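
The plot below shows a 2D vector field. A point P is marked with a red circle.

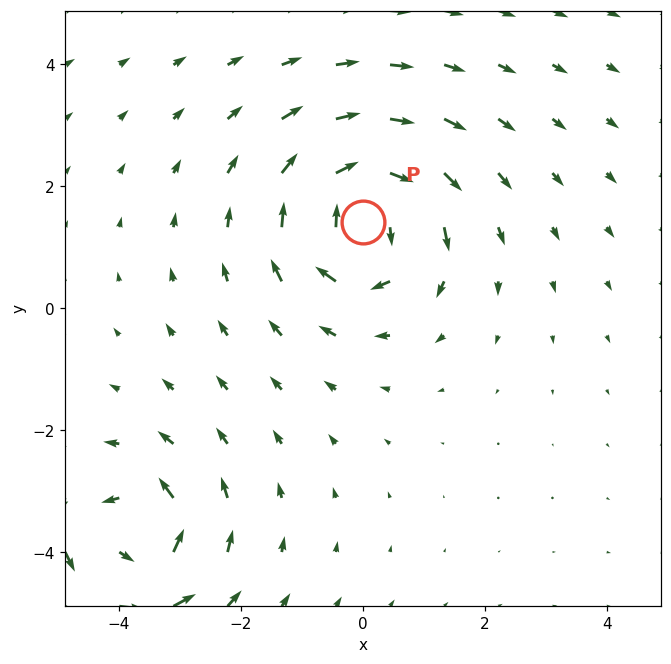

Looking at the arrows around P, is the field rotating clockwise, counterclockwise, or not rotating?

clockwise

Near P at (0.0, 1.4) the arrows circulate clockwise. The curl (z-component) there is about -4; negative curl means clockwise rotation.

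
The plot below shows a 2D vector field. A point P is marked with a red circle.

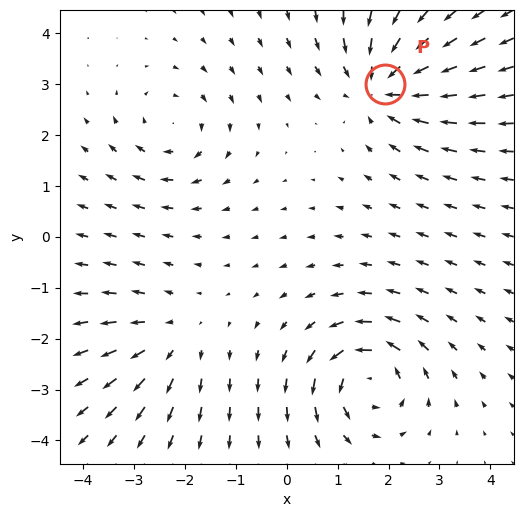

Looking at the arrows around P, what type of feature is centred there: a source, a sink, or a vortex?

At P (1.9, 3.0) the arrows converge inward. Divergence about -5, curl ≈0 — negative divergence with near-zero curl is a sink.

sink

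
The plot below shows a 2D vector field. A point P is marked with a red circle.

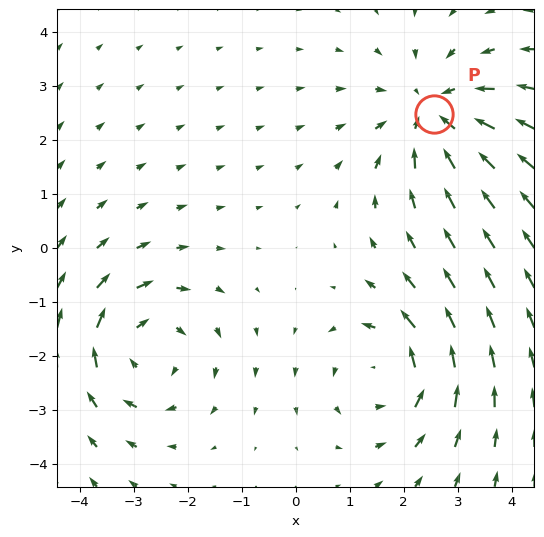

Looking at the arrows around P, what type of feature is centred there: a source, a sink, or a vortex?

sink

At P (2.6, 2.5) the arrows converge inward. Divergence about -3, curl ≈0 — negative divergence with near-zero curl is a sink.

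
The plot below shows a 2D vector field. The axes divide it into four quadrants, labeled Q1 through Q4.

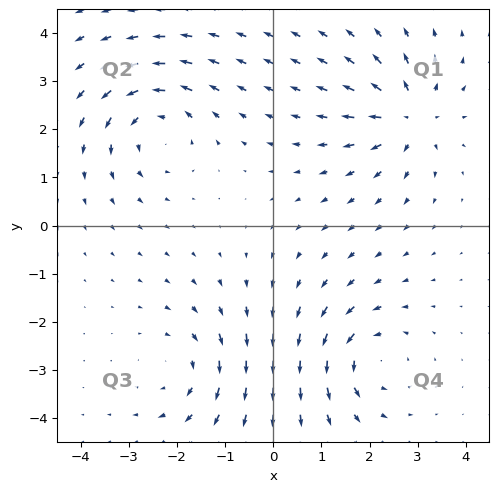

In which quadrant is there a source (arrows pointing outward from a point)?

Q1

The source sits at approximately (2.8, 2.3), which lies in quadrant Q1. The divergence there is about +4, positive as expected for a source.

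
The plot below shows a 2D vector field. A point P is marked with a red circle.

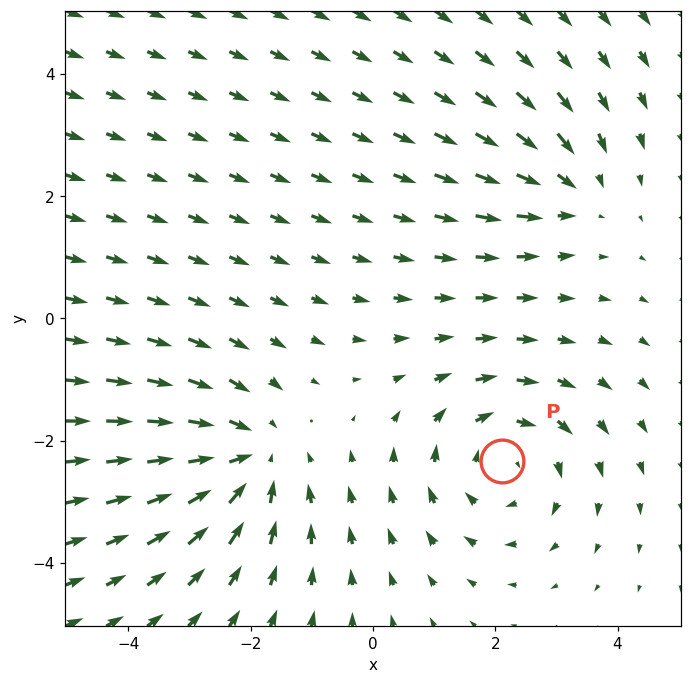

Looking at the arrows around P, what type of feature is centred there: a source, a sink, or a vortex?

vortex

At P (2.1, -2.3) the arrows circulate clockwise. Divergence ≈0, curl about -3 — near-zero divergence with nonzero curl is a vortex.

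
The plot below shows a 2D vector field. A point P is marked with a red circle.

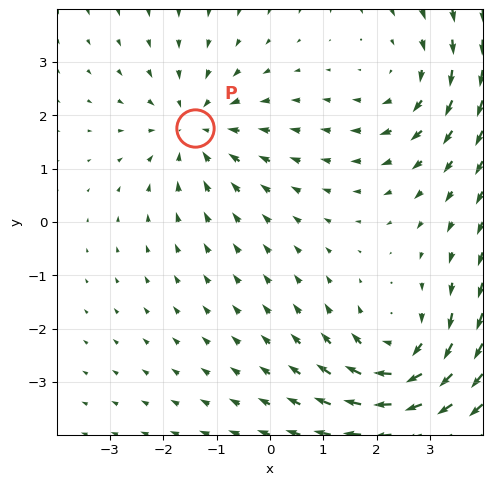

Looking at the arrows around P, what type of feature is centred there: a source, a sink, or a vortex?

sink

At P (-1.4, 1.8) the arrows converge inward. Divergence about -3, curl ≈0 — negative divergence with near-zero curl is a sink.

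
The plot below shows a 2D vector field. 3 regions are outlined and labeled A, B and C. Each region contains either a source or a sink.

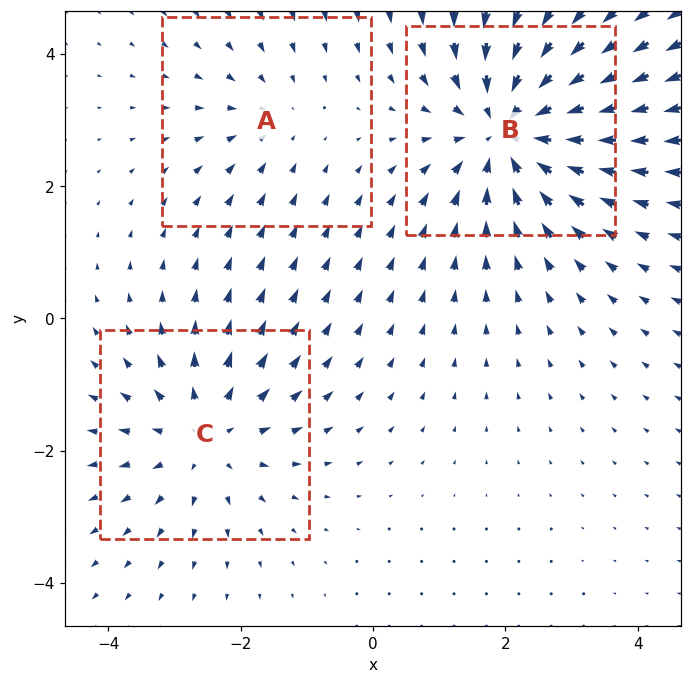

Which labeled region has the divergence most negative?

B

Divergence at each region's feature centre — A: about -2, B: about -4, C: about +3. Region B is most negative.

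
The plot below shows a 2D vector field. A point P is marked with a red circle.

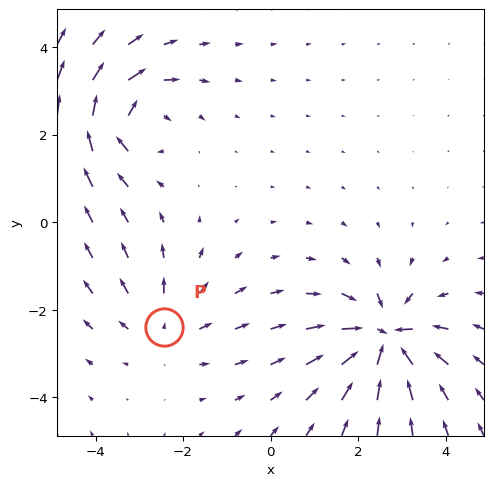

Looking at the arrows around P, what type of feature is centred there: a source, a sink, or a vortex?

At P (-2.4, -2.4) the arrows spread outward. Divergence about +2, curl ≈0 — positive divergence with near-zero curl is a source.

source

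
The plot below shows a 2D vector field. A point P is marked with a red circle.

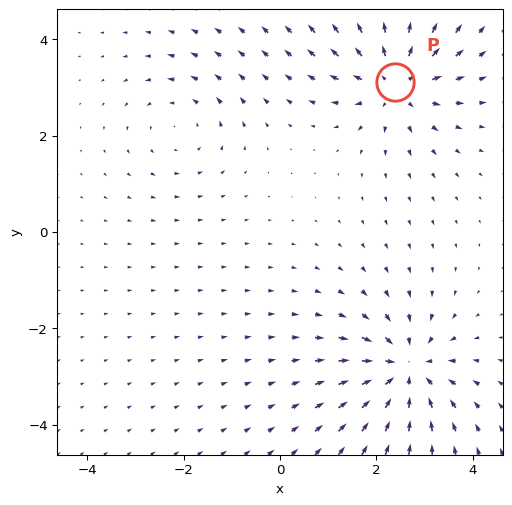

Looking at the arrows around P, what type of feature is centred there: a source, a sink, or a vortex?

source

At P (2.4, 3.1) the arrows spread outward. Divergence about +4, curl ≈0 — positive divergence with near-zero curl is a source.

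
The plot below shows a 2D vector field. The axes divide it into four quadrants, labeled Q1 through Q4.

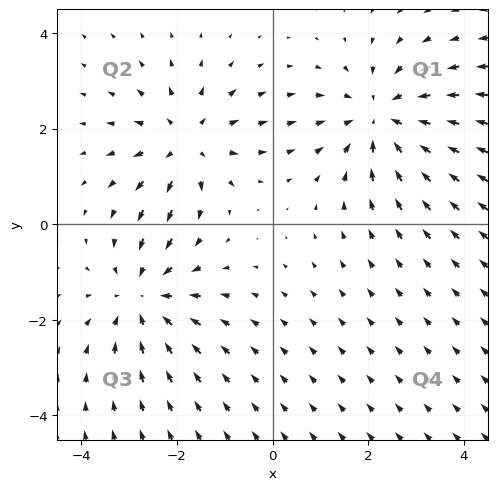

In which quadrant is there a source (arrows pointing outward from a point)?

The source sits at approximately (-1.8, 1.7), which lies in quadrant Q2. The divergence there is about +4, positive as expected for a source.

Q2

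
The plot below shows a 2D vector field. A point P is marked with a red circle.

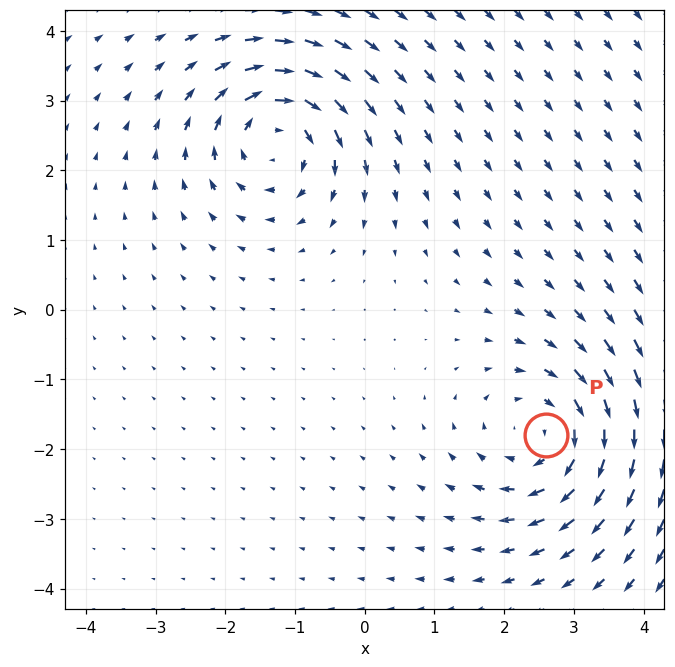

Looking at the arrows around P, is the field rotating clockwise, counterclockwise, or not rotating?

clockwise

Near P at (2.6, -1.8) the arrows circulate clockwise. The curl (z-component) there is about -5; negative curl means clockwise rotation.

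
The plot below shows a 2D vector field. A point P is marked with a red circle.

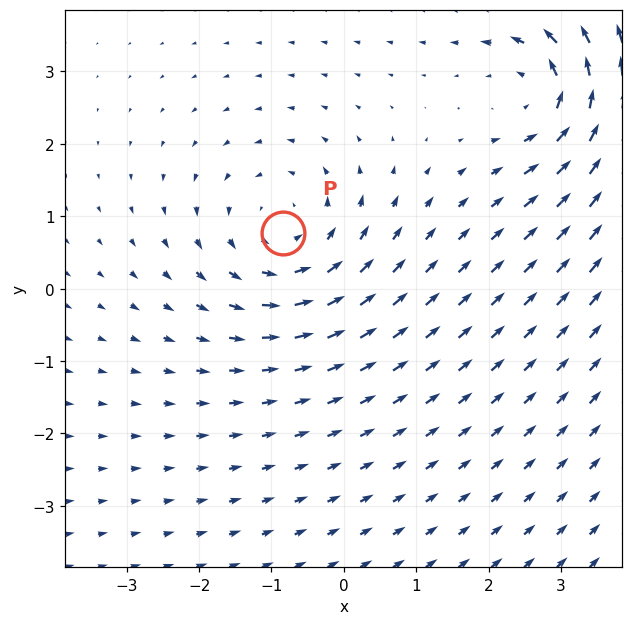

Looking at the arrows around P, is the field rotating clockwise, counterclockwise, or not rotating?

counterclockwise

Near P at (-0.8, 0.8) the arrows circulate counterclockwise. The curl (z-component) there is about +4; positive curl means counterclockwise rotation.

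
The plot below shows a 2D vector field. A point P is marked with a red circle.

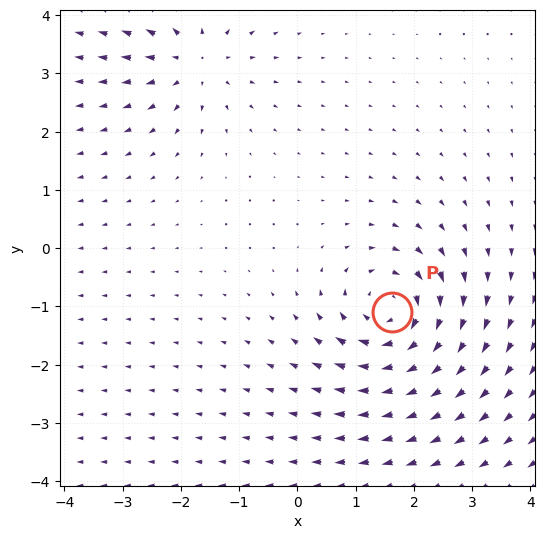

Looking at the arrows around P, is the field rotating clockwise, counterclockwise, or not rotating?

clockwise

Near P at (1.6, -1.1) the arrows circulate clockwise. The curl (z-component) there is about -5; negative curl means clockwise rotation.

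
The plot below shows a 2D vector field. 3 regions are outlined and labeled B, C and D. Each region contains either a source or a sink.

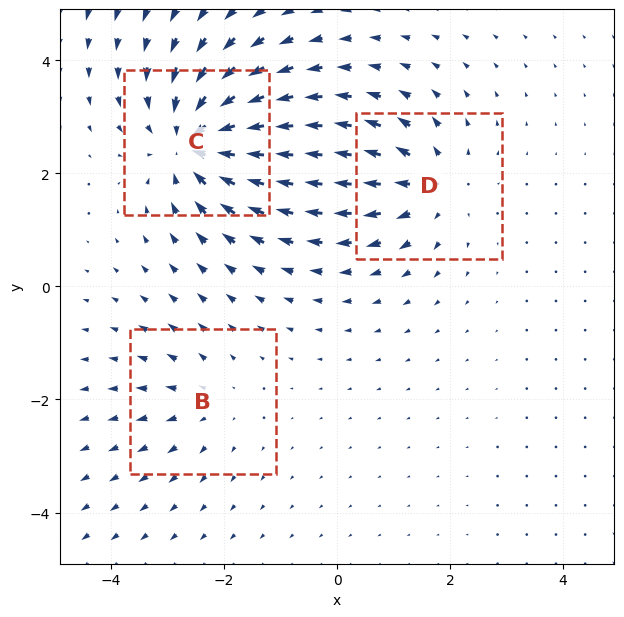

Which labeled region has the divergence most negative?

Divergence at each region's feature centre — B: about +2, C: about -5, D: about +3. Region C is most negative.

C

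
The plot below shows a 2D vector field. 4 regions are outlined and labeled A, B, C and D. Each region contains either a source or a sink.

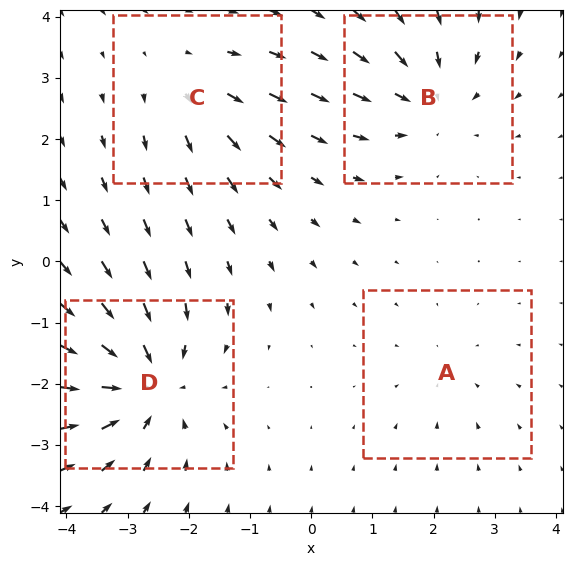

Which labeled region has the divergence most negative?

Divergence at each region's feature centre — A: about -2, B: about -4, C: about +3, D: about -6. Region D is most negative.

D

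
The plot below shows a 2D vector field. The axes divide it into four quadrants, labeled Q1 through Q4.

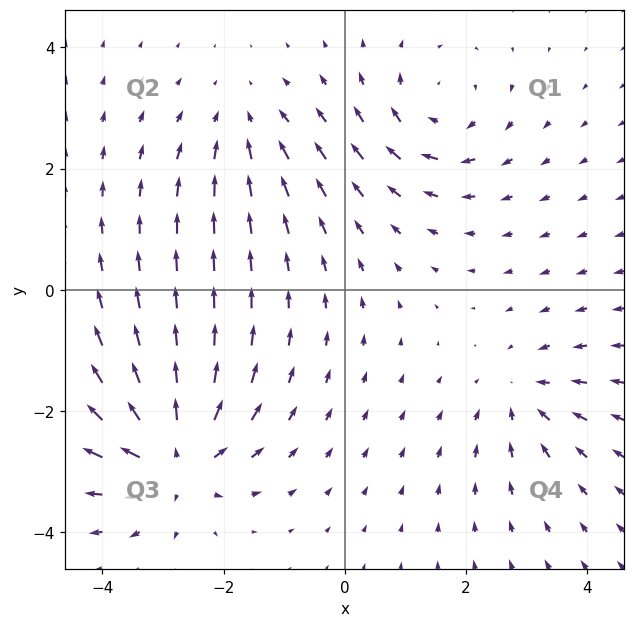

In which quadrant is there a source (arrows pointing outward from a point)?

Q3

The source sits at approximately (-2.8, -2.8), which lies in quadrant Q3. The divergence there is about +6, positive as expected for a source.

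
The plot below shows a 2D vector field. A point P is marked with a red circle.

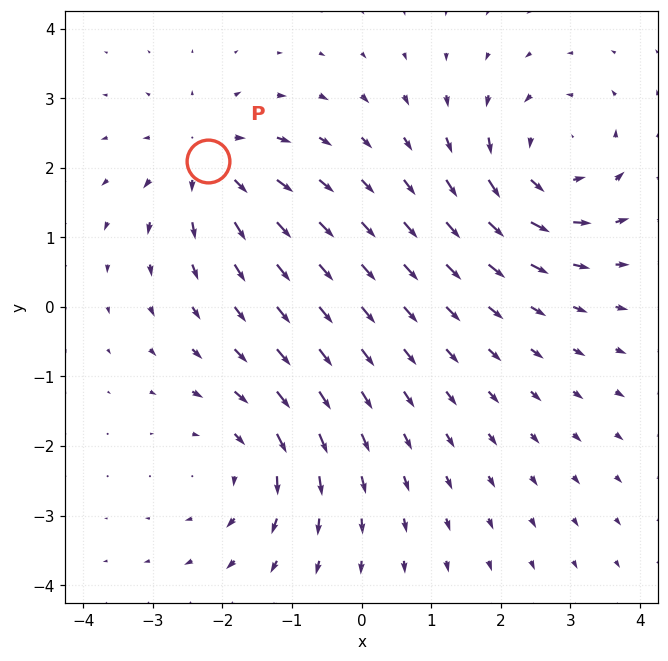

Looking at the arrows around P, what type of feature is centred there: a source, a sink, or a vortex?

At P (-2.2, 2.1) the arrows spread outward. Divergence about +5, curl ≈0 — positive divergence with near-zero curl is a source.

source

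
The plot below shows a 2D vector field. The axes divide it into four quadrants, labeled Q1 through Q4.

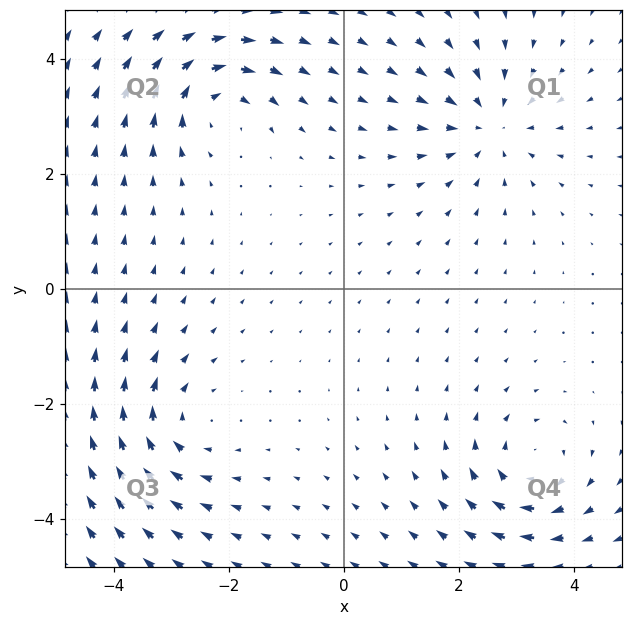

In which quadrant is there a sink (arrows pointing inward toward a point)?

Q1

The sink sits at approximately (2.5, 2.9), which lies in quadrant Q1. The divergence there is about -4, negative as expected for a sink.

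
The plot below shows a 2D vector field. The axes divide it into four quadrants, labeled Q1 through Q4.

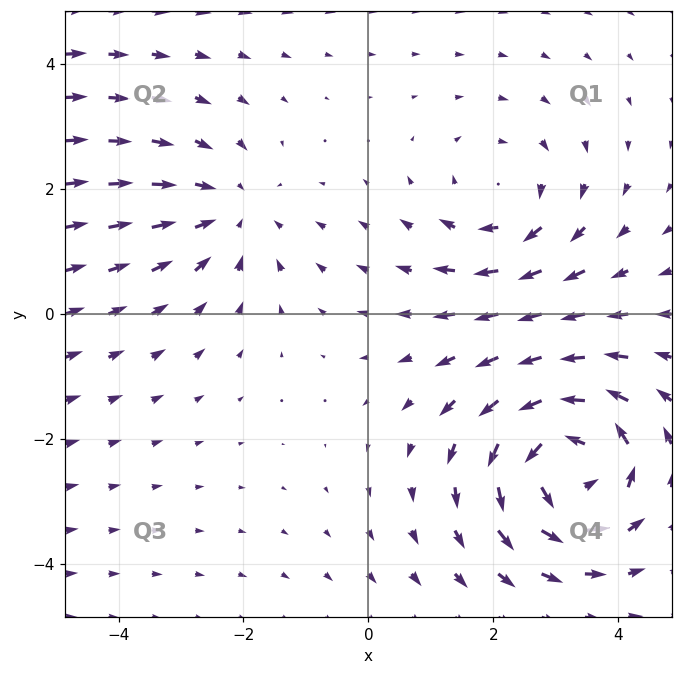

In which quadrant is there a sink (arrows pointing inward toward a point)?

The sink sits at approximately (-2.2, 1.6), which lies in quadrant Q2. The divergence there is about -2, negative as expected for a sink.

Q2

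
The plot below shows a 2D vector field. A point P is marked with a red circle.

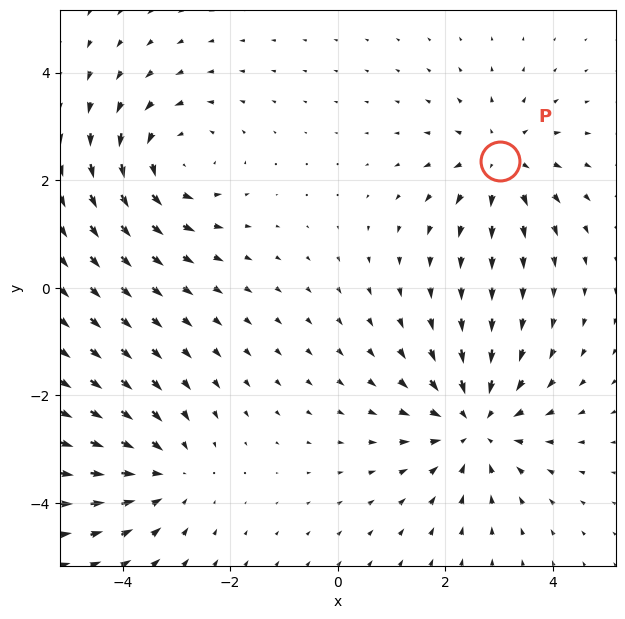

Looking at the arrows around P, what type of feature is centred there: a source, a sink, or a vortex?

At P (3.0, 2.4) the arrows spread outward. Divergence about +4, curl ≈0 — positive divergence with near-zero curl is a source.

source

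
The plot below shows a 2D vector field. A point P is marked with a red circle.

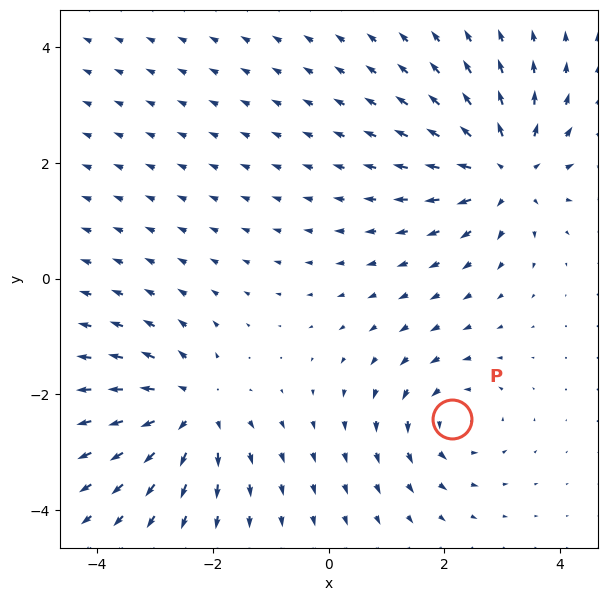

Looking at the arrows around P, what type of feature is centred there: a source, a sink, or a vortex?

At P (2.1, -2.4) the arrows circulate counterclockwise. Divergence ≈0, curl about +4 — near-zero divergence with nonzero curl is a vortex.

vortex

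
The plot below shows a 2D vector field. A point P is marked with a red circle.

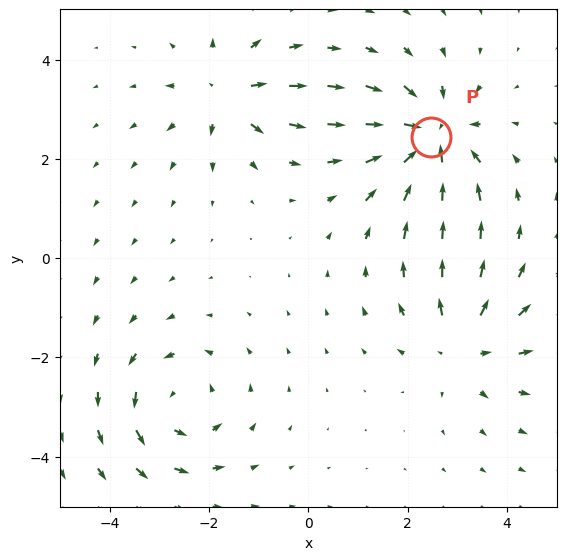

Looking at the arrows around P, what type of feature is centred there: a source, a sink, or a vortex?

sink

At P (2.5, 2.4) the arrows converge inward. Divergence about -5, curl ≈0 — negative divergence with near-zero curl is a sink.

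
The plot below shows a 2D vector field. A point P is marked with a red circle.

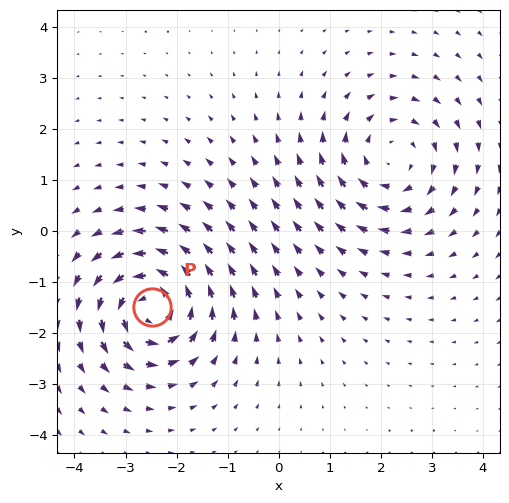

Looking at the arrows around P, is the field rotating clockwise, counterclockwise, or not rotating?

counterclockwise

Near P at (-2.5, -1.5) the arrows circulate counterclockwise. The curl (z-component) there is about +7; positive curl means counterclockwise rotation.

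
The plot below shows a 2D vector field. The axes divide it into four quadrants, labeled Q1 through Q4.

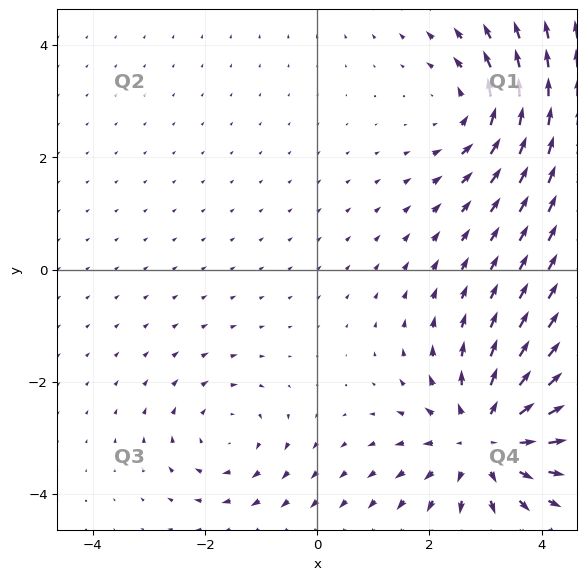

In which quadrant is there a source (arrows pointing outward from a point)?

The source sits at approximately (3.0, -3.0), which lies in quadrant Q4. The divergence there is about +4, positive as expected for a source.

Q4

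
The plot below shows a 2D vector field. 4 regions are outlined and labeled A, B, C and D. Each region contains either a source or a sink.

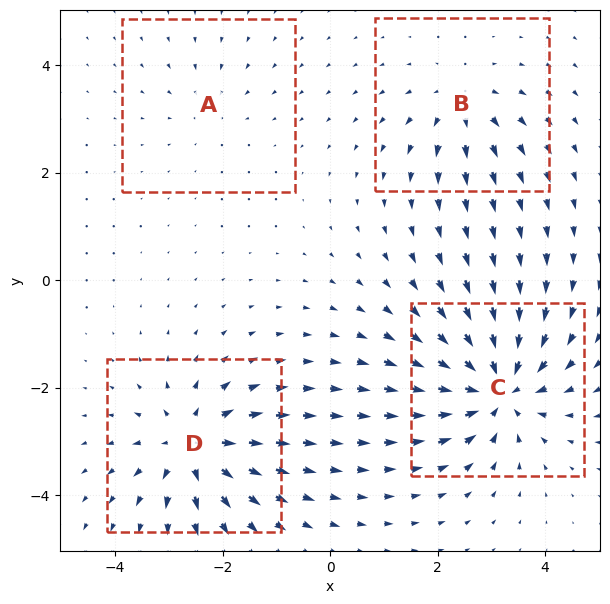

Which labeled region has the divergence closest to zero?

A

Divergence at each region's feature centre — A: about -2, B: about +4, C: about -8, D: about +6. Region A is closest to zero.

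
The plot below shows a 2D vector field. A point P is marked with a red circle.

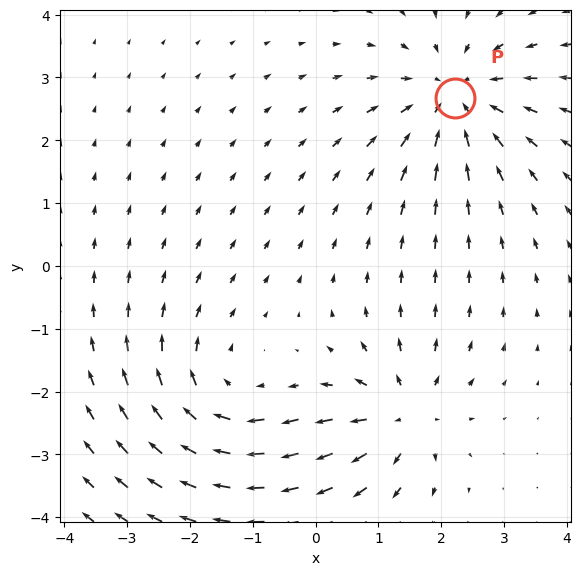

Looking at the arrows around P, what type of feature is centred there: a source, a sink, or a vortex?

sink

At P (2.2, 2.7) the arrows converge inward. Divergence about -3, curl ≈0 — negative divergence with near-zero curl is a sink.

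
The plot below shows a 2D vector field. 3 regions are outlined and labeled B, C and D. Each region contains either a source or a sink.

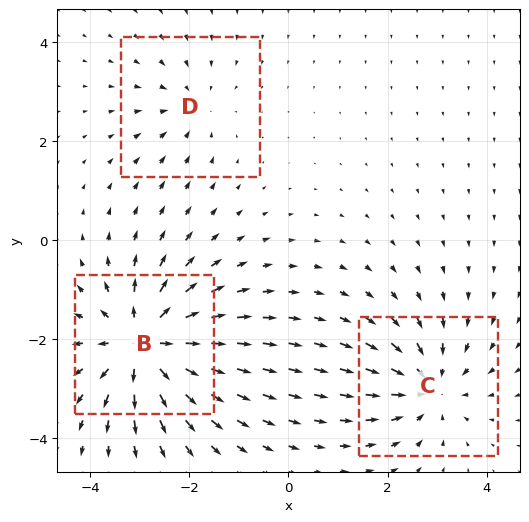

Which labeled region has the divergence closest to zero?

D

Divergence at each region's feature centre — B: about +5, C: about -4, D: about -2. Region D is closest to zero.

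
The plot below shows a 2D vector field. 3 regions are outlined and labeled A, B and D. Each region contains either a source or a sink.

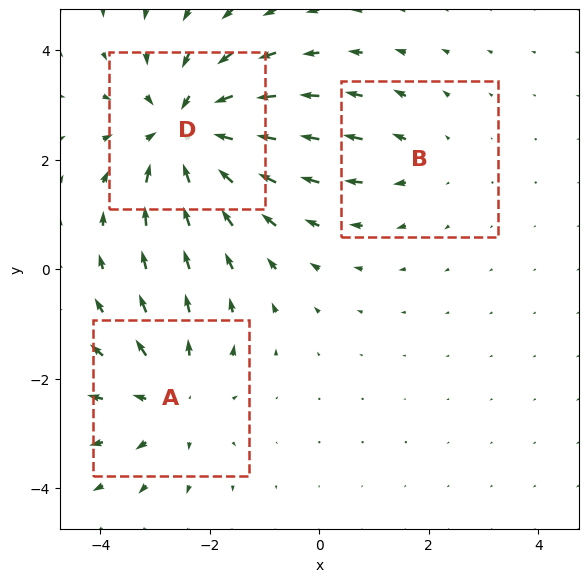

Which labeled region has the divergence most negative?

D

Divergence at each region's feature centre — A: about +3, B: about +2, D: about -5. Region D is most negative.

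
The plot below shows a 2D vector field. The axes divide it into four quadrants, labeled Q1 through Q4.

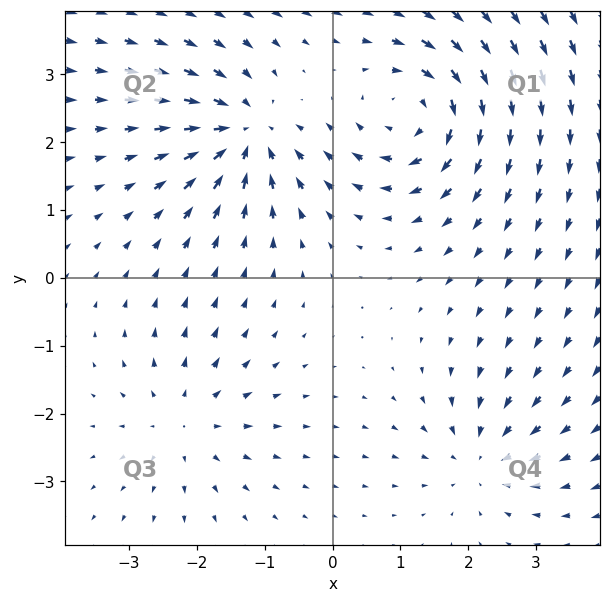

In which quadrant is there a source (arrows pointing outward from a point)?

The source sits at approximately (-2.2, -2.1), which lies in quadrant Q3. The divergence there is about +3, positive as expected for a source.

Q3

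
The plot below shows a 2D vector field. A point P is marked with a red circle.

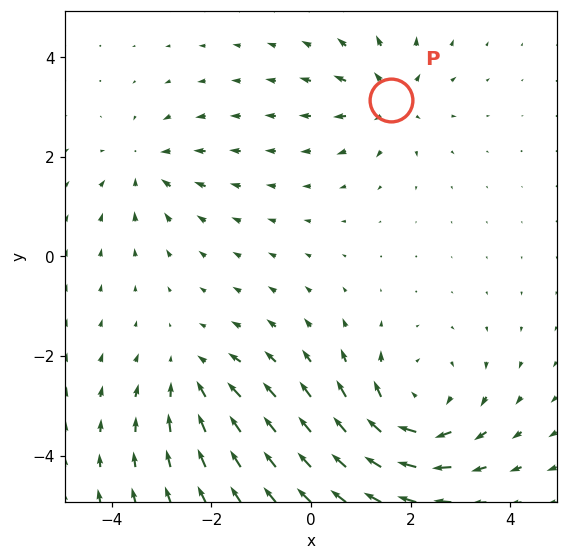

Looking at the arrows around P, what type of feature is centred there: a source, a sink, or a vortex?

At P (1.6, 3.2) the arrows spread outward. Divergence about +4, curl ≈0 — positive divergence with near-zero curl is a source.

source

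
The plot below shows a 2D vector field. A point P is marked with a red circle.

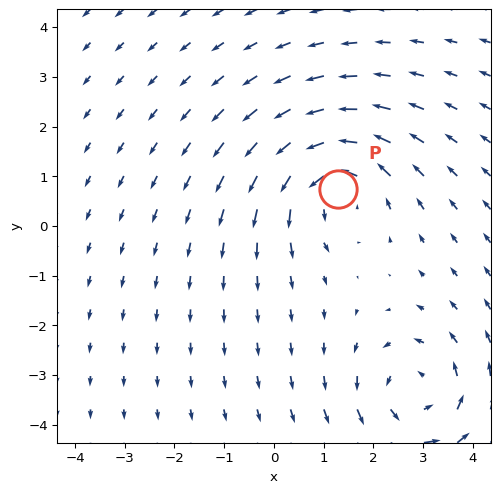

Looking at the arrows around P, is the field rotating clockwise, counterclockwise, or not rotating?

counterclockwise

Near P at (1.3, 0.7) the arrows circulate counterclockwise. The curl (z-component) there is about +4; positive curl means counterclockwise rotation.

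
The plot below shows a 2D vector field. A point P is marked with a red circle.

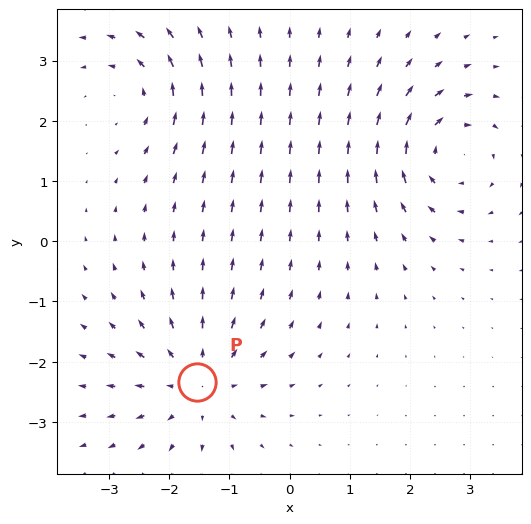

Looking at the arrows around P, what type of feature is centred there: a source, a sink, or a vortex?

At P (-1.5, -2.3) the arrows spread outward. Divergence about +4, curl ≈0 — positive divergence with near-zero curl is a source.

source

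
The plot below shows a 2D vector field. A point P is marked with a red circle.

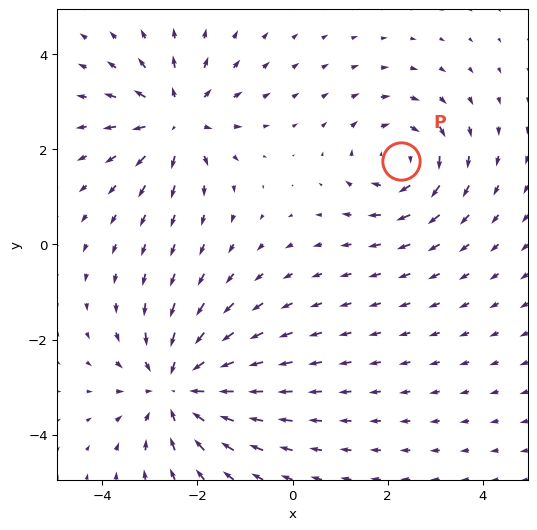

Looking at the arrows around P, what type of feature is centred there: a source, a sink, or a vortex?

vortex

At P (2.3, 1.8) the arrows circulate clockwise. Divergence ≈0, curl about -4 — near-zero divergence with nonzero curl is a vortex.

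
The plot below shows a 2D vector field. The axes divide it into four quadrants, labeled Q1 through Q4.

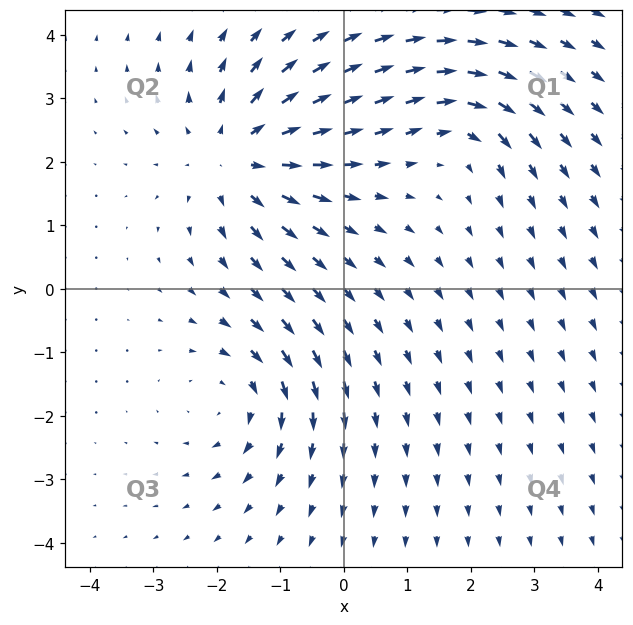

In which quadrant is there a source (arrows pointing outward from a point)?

Q2

The source sits at approximately (-1.7, 2.1), which lies in quadrant Q2. The divergence there is about +4, positive as expected for a source.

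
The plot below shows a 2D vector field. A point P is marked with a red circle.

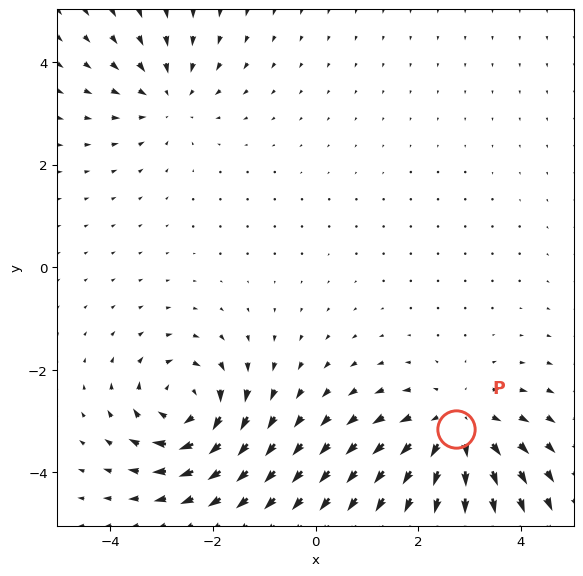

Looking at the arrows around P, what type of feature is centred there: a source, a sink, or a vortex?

source

At P (2.7, -3.2) the arrows spread outward. Divergence about +4, curl ≈0 — positive divergence with near-zero curl is a source.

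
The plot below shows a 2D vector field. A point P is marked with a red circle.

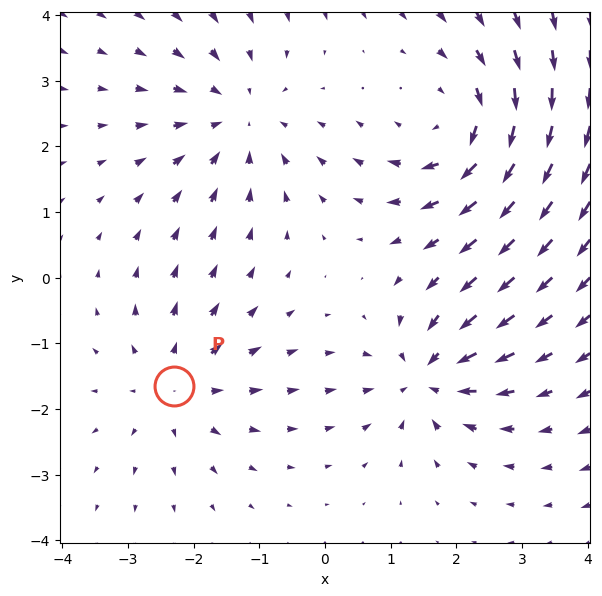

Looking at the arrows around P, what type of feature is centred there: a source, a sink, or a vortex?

source

At P (-2.3, -1.7) the arrows spread outward. Divergence about +3, curl ≈0 — positive divergence with near-zero curl is a source.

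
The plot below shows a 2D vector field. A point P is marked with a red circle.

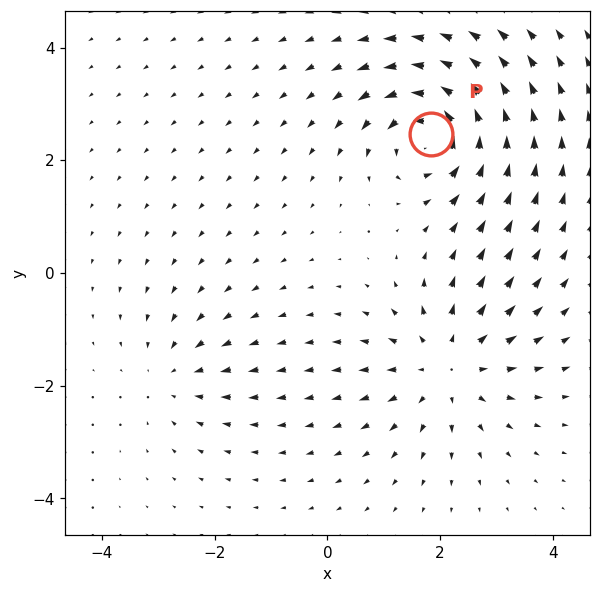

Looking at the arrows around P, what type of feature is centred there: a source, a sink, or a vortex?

At P (1.8, 2.5) the arrows circulate counterclockwise. Divergence ≈0, curl about +7 — near-zero divergence with nonzero curl is a vortex.

vortex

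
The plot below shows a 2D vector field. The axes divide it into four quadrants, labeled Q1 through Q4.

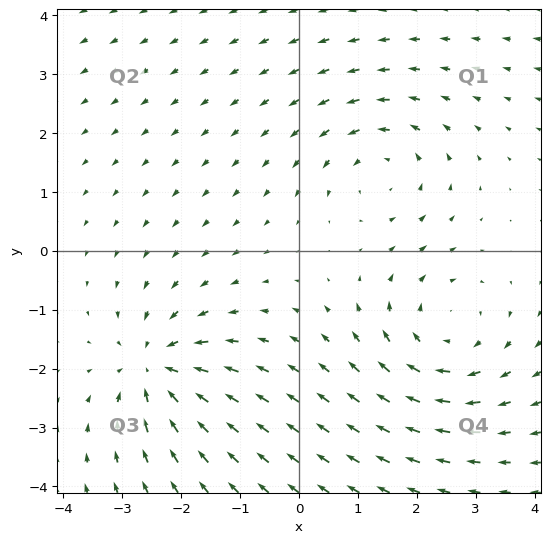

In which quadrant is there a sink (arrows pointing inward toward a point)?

The sink sits at approximately (-2.4, -2.0), which lies in quadrant Q3. The divergence there is about -5, negative as expected for a sink.

Q3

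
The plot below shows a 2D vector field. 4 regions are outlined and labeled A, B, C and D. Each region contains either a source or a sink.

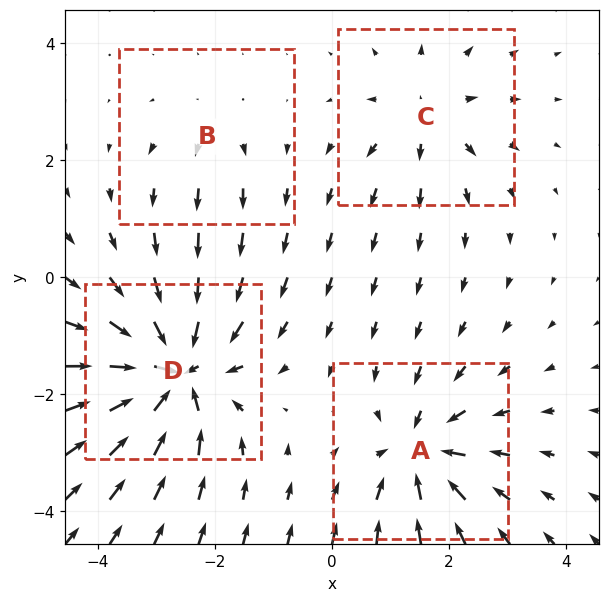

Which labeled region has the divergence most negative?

D

Divergence at each region's feature centre — A: about -6, B: about +2, C: about +4, D: about -8. Region D is most negative.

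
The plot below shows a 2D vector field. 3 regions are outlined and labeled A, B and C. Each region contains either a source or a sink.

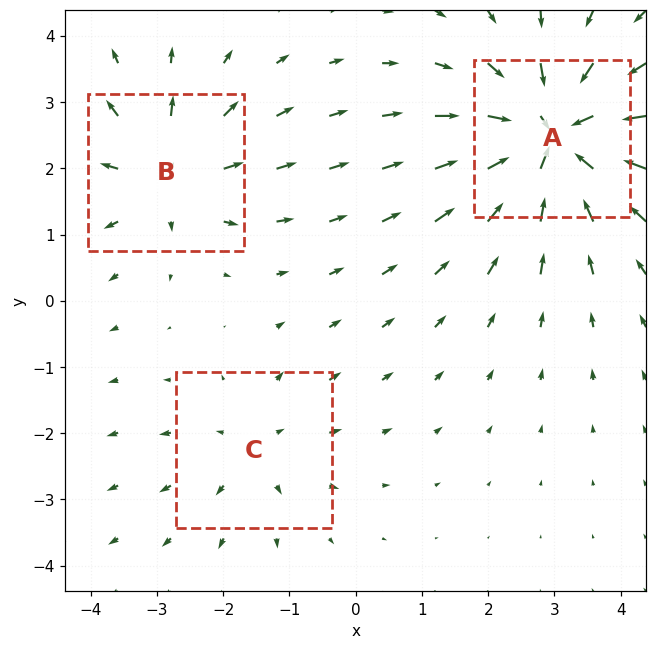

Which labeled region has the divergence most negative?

Divergence at each region's feature centre — A: about -5, B: about +3, C: about +2. Region A is most negative.

A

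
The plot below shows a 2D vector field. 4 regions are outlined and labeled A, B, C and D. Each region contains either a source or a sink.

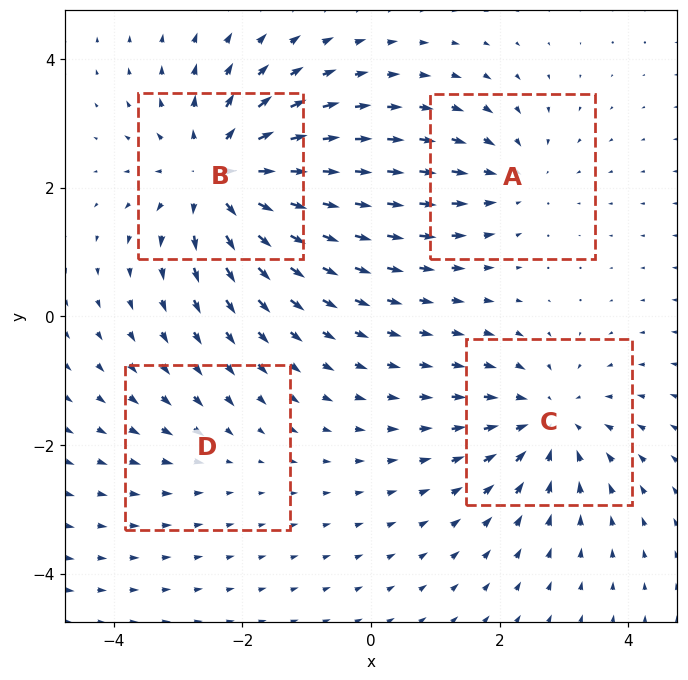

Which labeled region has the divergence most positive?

B

Divergence at each region's feature centre — A: about -3, B: about +6, C: about -5, D: about -2. Region B is most positive.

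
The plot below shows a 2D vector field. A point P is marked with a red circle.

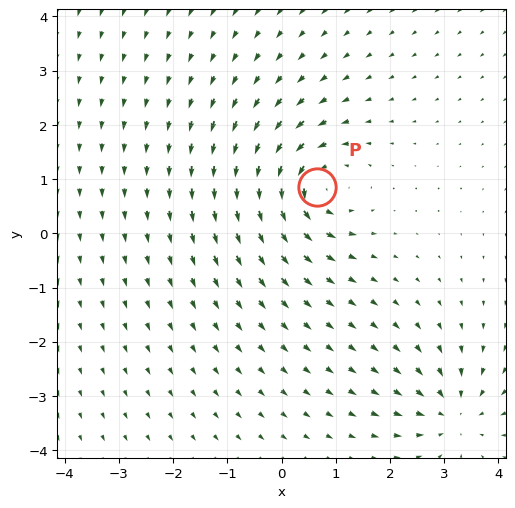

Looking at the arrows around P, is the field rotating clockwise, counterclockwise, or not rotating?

counterclockwise

Near P at (0.7, 0.9) the arrows circulate counterclockwise. The curl (z-component) there is about +6; positive curl means counterclockwise rotation.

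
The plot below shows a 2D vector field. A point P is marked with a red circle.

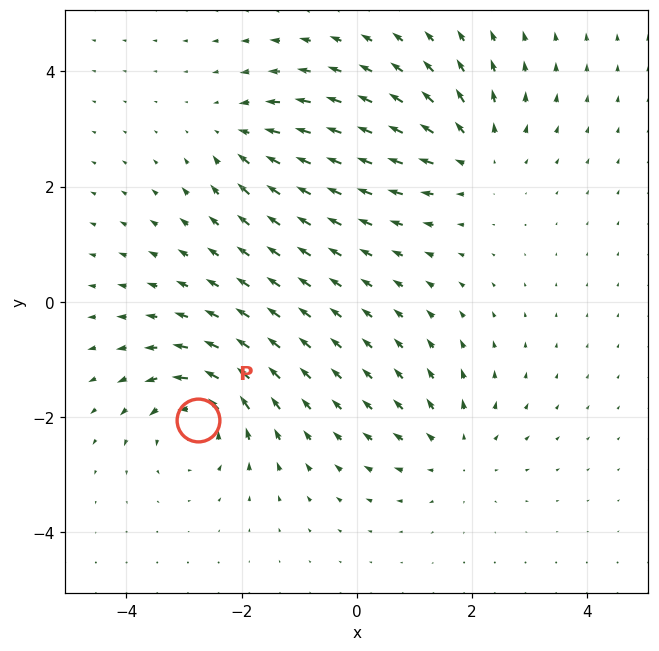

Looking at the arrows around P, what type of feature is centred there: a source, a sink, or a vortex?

vortex

At P (-2.8, -2.1) the arrows circulate counterclockwise. Divergence ≈0, curl about +5 — near-zero divergence with nonzero curl is a vortex.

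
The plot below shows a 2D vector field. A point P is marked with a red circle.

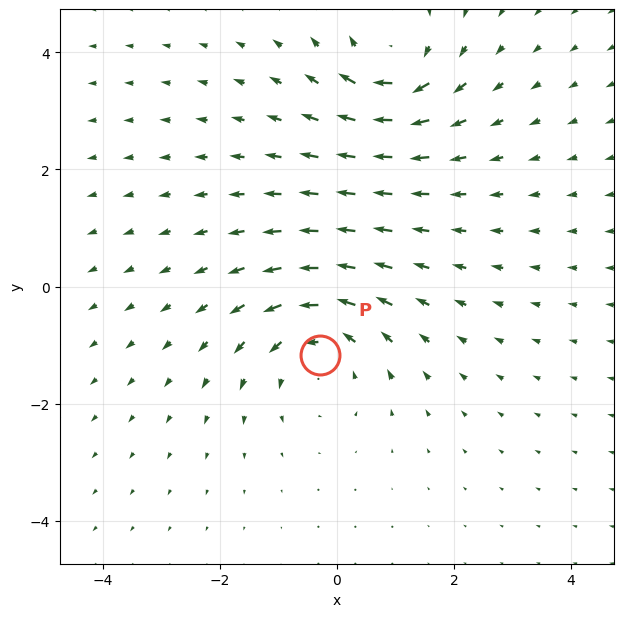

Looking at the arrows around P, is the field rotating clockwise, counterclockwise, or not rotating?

Near P at (-0.3, -1.2) the arrows circulate counterclockwise. The curl (z-component) there is about +4; positive curl means counterclockwise rotation.

counterclockwise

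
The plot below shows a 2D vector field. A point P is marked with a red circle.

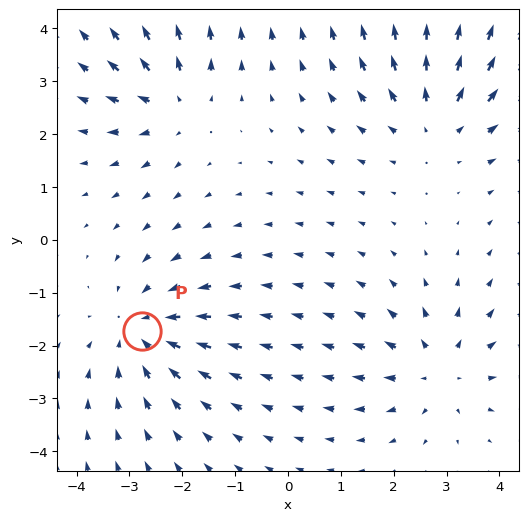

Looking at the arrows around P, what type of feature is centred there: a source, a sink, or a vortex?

At P (-2.8, -1.7) the arrows converge inward. Divergence about -3, curl ≈0 — negative divergence with near-zero curl is a sink.

sink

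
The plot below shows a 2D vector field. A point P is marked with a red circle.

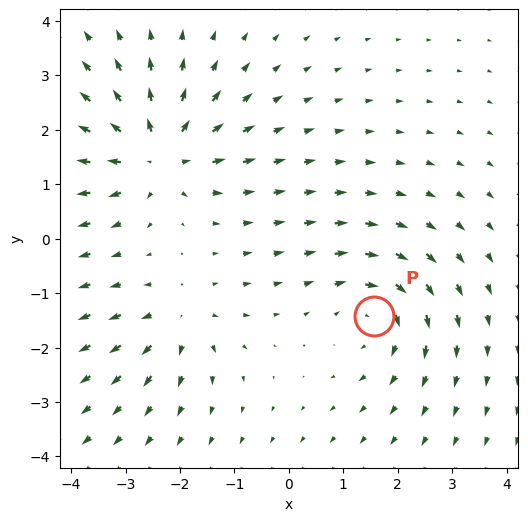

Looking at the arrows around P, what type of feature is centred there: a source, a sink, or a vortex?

vortex

At P (1.6, -1.4) the arrows circulate clockwise. Divergence ≈0, curl about -4 — near-zero divergence with nonzero curl is a vortex.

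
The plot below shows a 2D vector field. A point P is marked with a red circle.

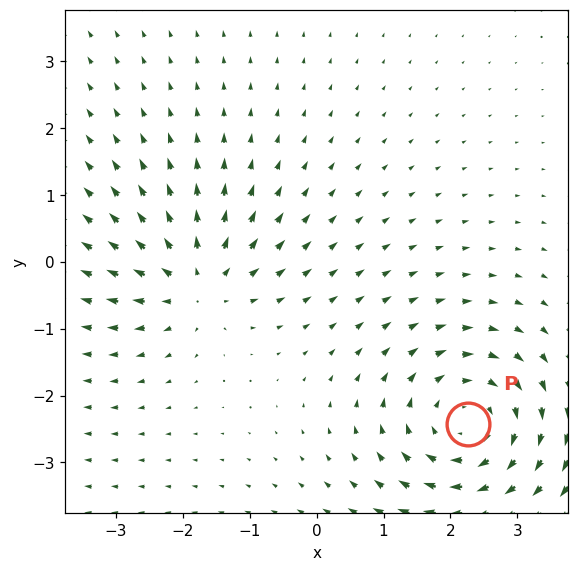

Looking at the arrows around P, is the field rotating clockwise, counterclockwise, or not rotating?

clockwise

Near P at (2.3, -2.4) the arrows circulate clockwise. The curl (z-component) there is about -4; negative curl means clockwise rotation.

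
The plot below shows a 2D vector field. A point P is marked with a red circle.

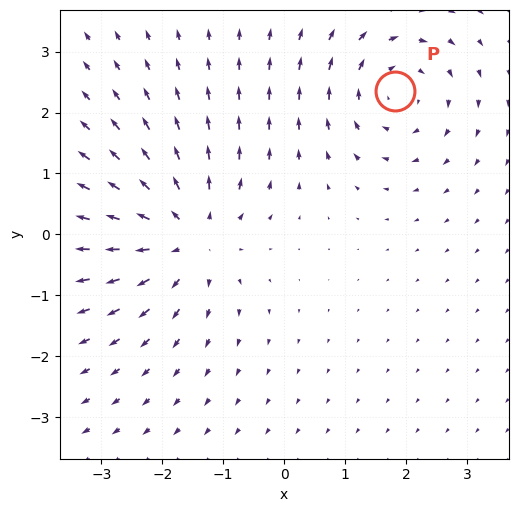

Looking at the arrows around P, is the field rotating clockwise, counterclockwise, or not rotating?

clockwise

Near P at (1.8, 2.3) the arrows circulate clockwise. The curl (z-component) there is about -3; negative curl means clockwise rotation.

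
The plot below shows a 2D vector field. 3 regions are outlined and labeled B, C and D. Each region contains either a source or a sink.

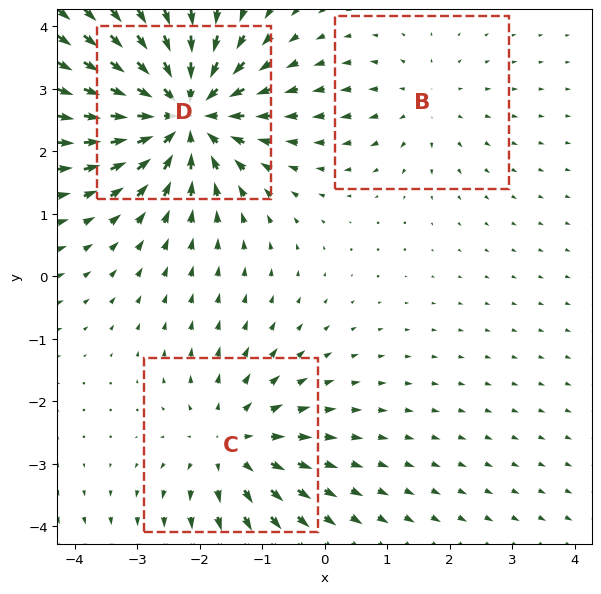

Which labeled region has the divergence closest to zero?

B

Divergence at each region's feature centre — B: about +2, C: about +3, D: about -5. Region B is closest to zero.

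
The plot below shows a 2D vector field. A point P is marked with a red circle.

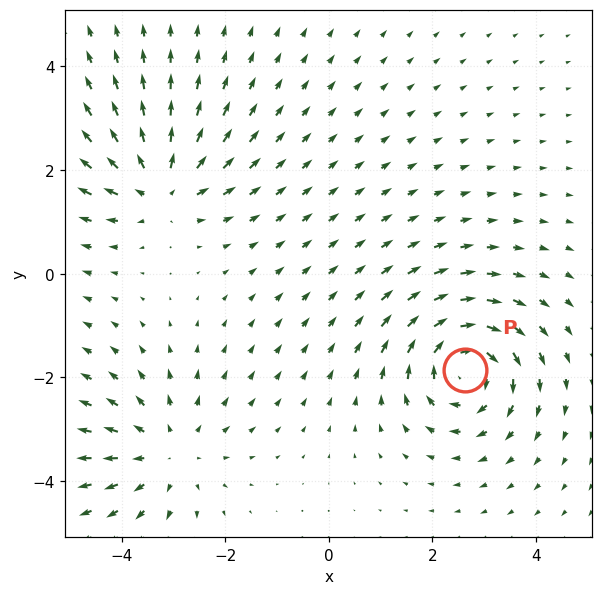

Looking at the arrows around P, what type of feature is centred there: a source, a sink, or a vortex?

At P (2.6, -1.9) the arrows circulate clockwise. Divergence ≈0, curl about -6 — near-zero divergence with nonzero curl is a vortex.

vortex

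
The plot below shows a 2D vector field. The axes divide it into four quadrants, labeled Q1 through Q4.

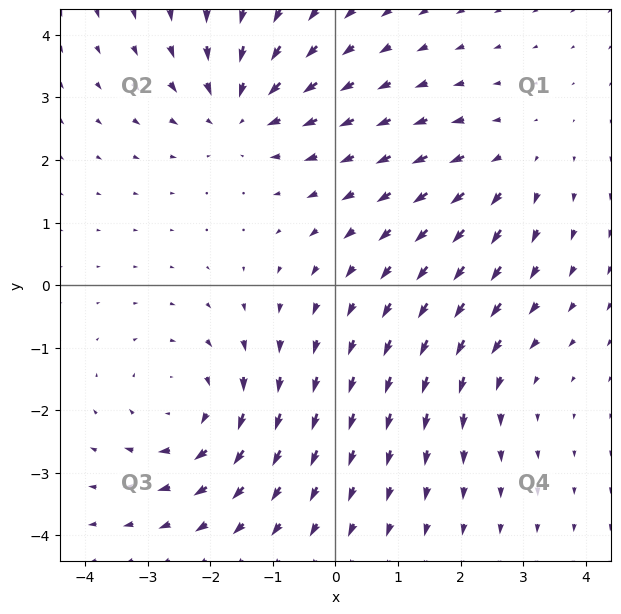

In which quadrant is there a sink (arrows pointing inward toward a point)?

Q2

The sink sits at approximately (-1.5, 2.8), which lies in quadrant Q2. The divergence there is about -4, negative as expected for a sink.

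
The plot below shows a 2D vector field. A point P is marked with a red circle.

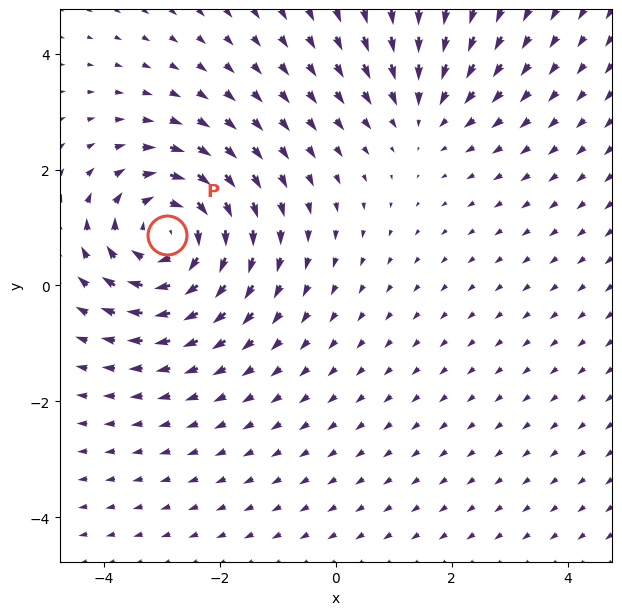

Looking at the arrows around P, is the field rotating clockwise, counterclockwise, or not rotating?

clockwise

Near P at (-2.9, 0.9) the arrows circulate clockwise. The curl (z-component) there is about -5; negative curl means clockwise rotation.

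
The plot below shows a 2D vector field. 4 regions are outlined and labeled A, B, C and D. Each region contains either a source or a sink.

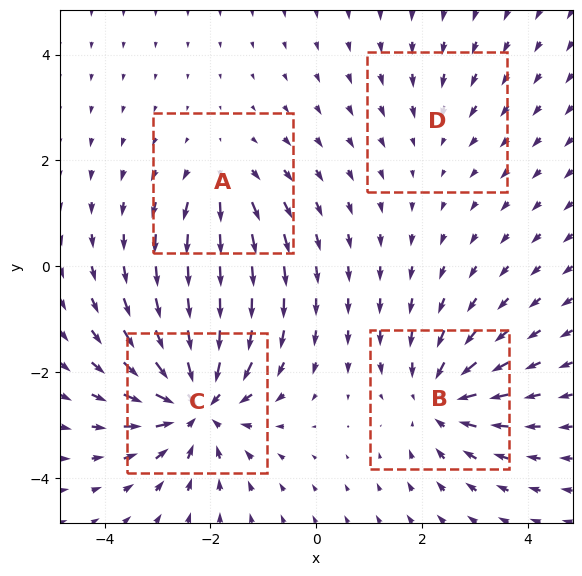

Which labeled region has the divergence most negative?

Divergence at each region's feature centre — A: about +3, B: about -5, C: about -7, D: about -2. Region C is most negative.

C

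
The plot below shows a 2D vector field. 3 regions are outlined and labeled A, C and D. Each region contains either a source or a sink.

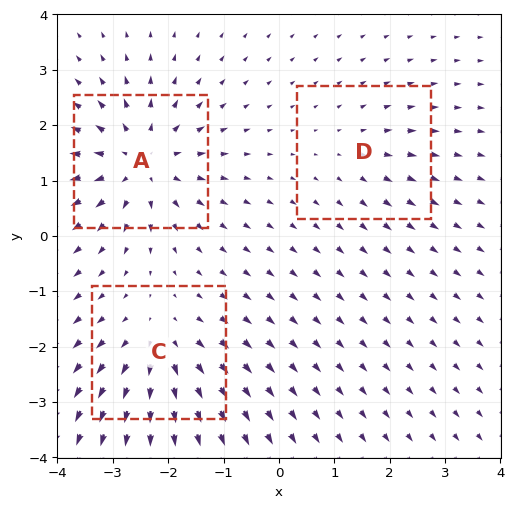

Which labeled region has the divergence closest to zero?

Divergence at each region's feature centre — A: about +5, C: about +4, D: about +2. Region D is closest to zero.

D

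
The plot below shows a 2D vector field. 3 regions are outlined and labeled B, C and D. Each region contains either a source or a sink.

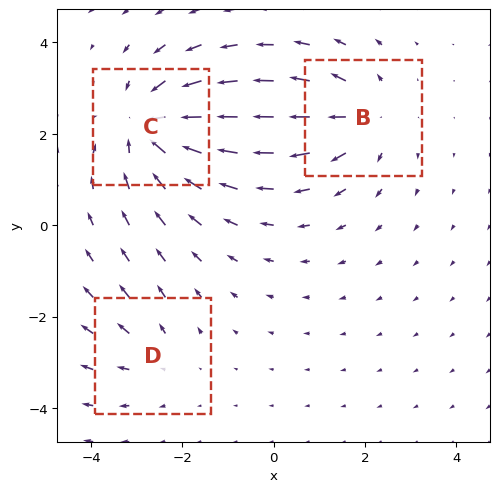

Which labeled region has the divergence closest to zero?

Divergence at each region's feature centre — B: about +3, C: about -4, D: about +2. Region D is closest to zero.

D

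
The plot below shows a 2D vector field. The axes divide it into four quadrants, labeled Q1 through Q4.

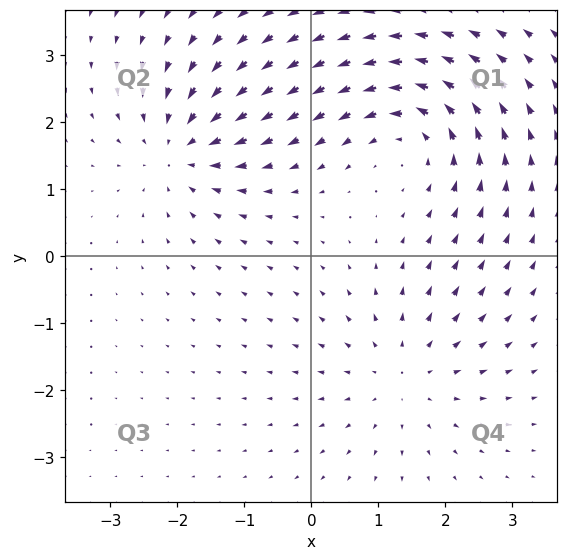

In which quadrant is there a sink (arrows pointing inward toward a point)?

Q2

The sink sits at approximately (-1.9, 1.6), which lies in quadrant Q2. The divergence there is about -5, negative as expected for a sink.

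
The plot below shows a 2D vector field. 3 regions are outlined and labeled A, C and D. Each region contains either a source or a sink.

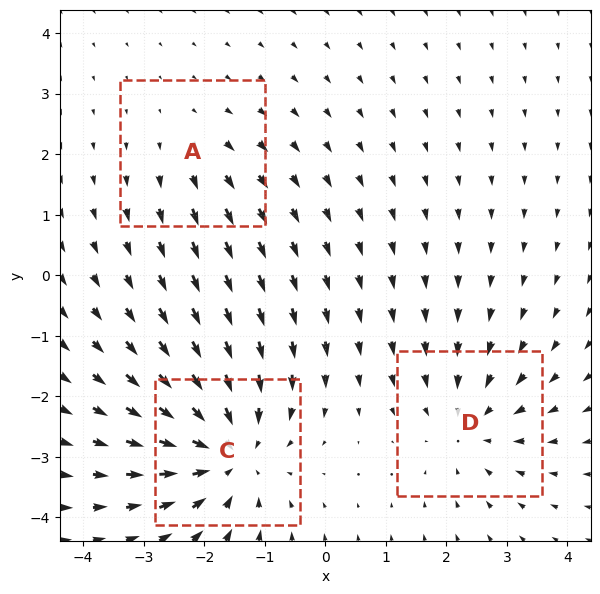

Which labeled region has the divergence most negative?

C

Divergence at each region's feature centre — A: about +2, C: about -4, D: about -3. Region C is most negative.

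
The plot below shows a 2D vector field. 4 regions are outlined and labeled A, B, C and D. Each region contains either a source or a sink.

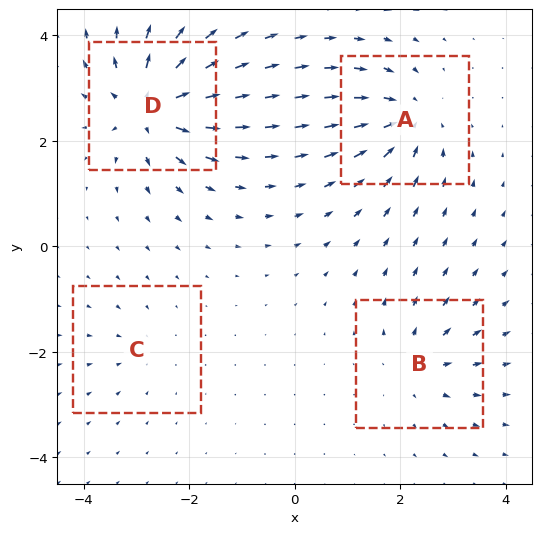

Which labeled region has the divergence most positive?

D

Divergence at each region's feature centre — A: about -6, B: about +4, C: about -2, D: about +8. Region D is most positive.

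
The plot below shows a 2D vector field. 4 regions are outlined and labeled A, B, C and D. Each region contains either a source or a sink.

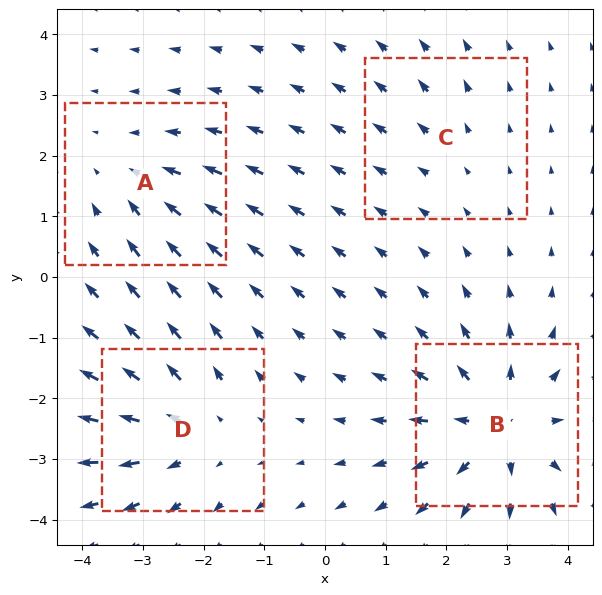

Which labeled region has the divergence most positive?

B

Divergence at each region's feature centre — A: about -3, B: about +6, C: about +2, D: about +4. Region B is most positive.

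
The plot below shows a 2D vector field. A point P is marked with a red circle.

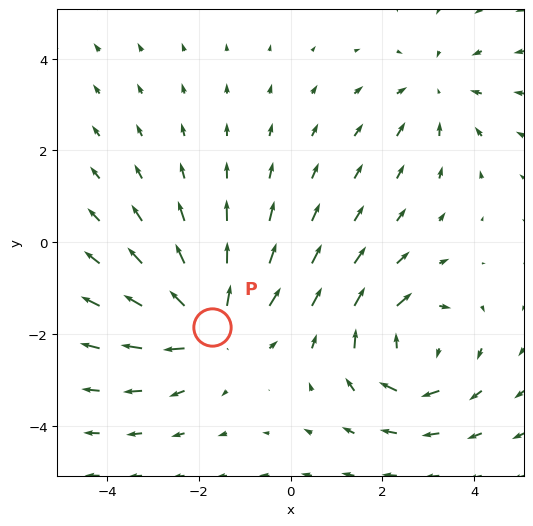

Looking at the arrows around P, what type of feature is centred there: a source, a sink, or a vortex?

source

At P (-1.7, -1.8) the arrows spread outward. Divergence about +5, curl ≈0 — positive divergence with near-zero curl is a source.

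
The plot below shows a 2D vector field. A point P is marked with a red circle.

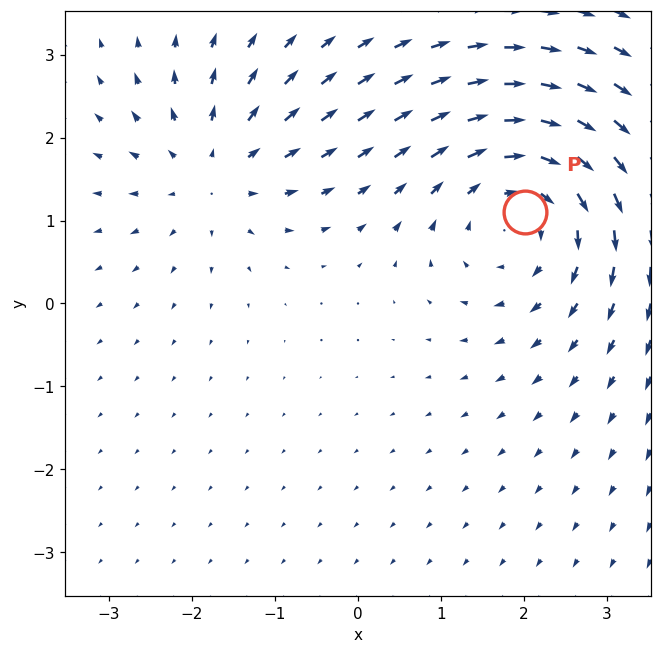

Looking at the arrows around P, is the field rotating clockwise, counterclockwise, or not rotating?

Near P at (2.0, 1.1) the arrows circulate clockwise. The curl (z-component) there is about -4; negative curl means clockwise rotation.

clockwise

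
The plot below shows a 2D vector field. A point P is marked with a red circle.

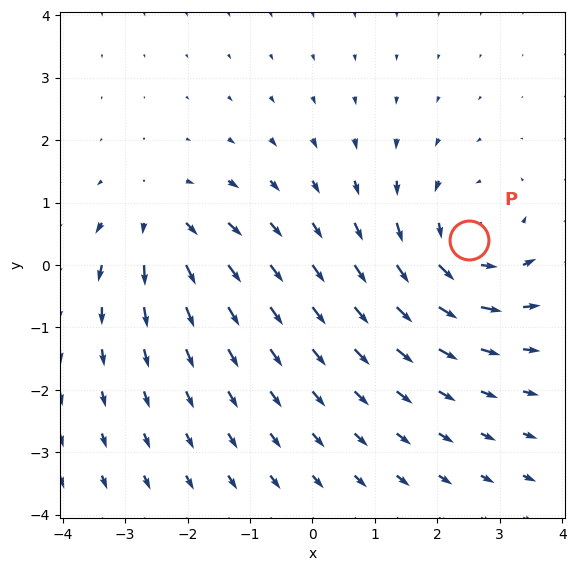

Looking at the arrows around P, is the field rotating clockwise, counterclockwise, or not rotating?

counterclockwise

Near P at (2.5, 0.4) the arrows circulate counterclockwise. The curl (z-component) there is about +4; positive curl means counterclockwise rotation.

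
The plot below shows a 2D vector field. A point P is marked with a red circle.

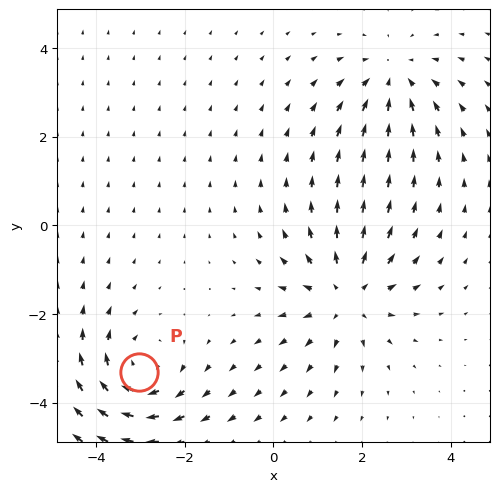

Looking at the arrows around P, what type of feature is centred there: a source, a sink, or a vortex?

At P (-3.0, -3.3) the arrows circulate clockwise. Divergence ≈0, curl about -3 — near-zero divergence with nonzero curl is a vortex.

vortex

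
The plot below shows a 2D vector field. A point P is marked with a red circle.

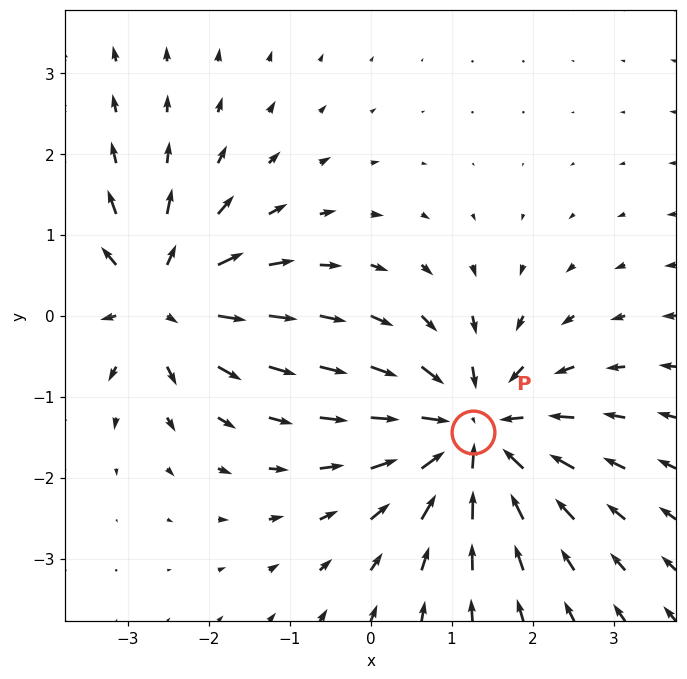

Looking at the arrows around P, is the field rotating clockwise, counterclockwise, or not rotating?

not rotating

Near P at (1.3, -1.4) the arrows show no circulation. The curl there is ≈0.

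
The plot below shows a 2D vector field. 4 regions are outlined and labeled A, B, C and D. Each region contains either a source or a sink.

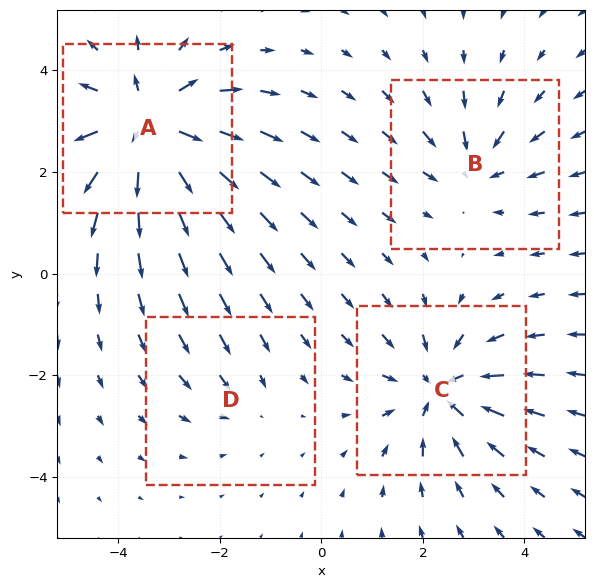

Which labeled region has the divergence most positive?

A

Divergence at each region's feature centre — A: about +7, B: about -3, C: about -5, D: about -2. Region A is most positive.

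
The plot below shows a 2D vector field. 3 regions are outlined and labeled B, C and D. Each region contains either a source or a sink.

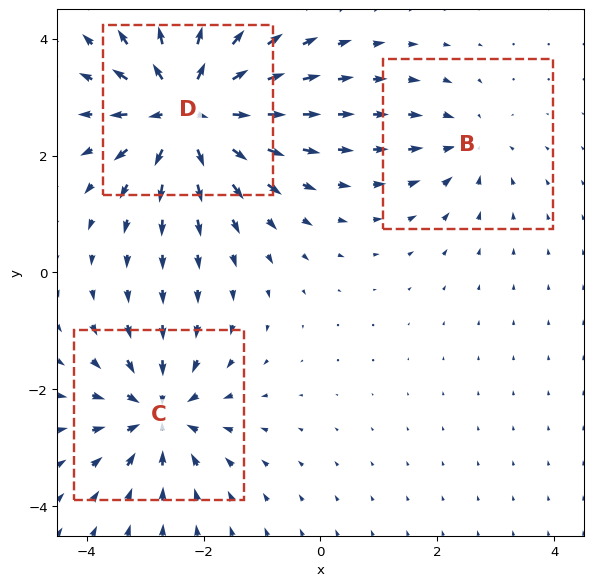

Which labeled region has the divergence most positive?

Divergence at each region's feature centre — B: about -3, C: about -4, D: about +6. Region D is most positive.

D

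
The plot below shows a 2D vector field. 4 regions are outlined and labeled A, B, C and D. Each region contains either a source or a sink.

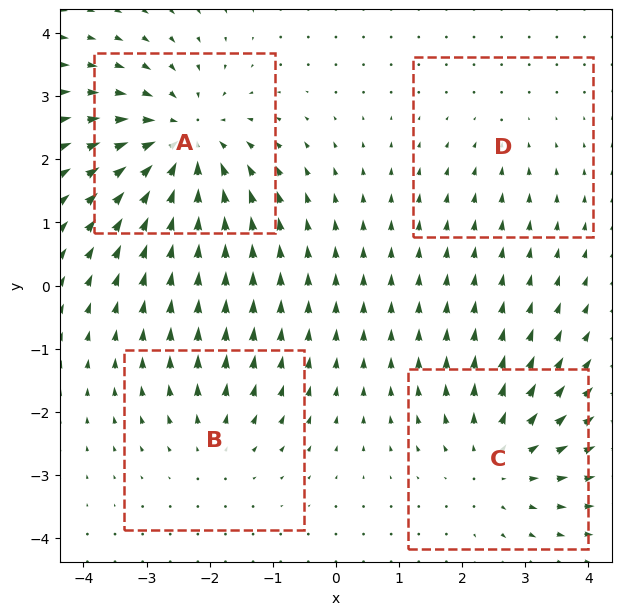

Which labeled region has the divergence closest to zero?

Divergence at each region's feature centre — A: about -6, B: about +3, C: about +4, D: about -2. Region D is closest to zero.

D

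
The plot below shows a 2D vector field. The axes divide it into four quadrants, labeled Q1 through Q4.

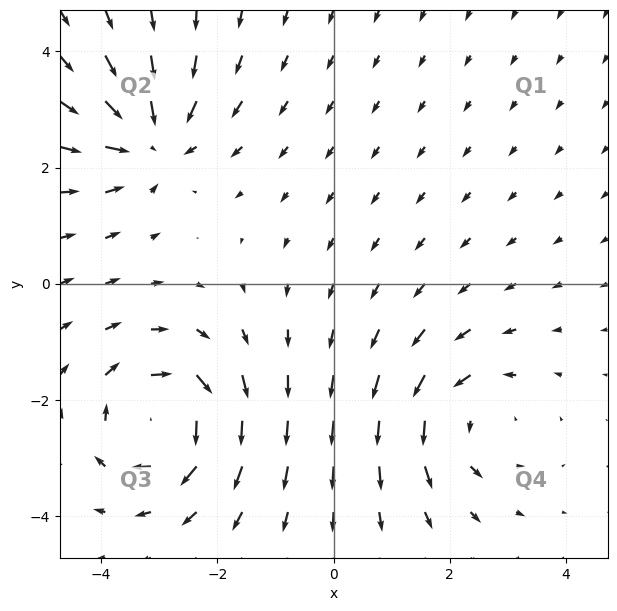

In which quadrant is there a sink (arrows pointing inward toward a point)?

Q2

The sink sits at approximately (-3.1, 2.5), which lies in quadrant Q2. The divergence there is about -4, negative as expected for a sink.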